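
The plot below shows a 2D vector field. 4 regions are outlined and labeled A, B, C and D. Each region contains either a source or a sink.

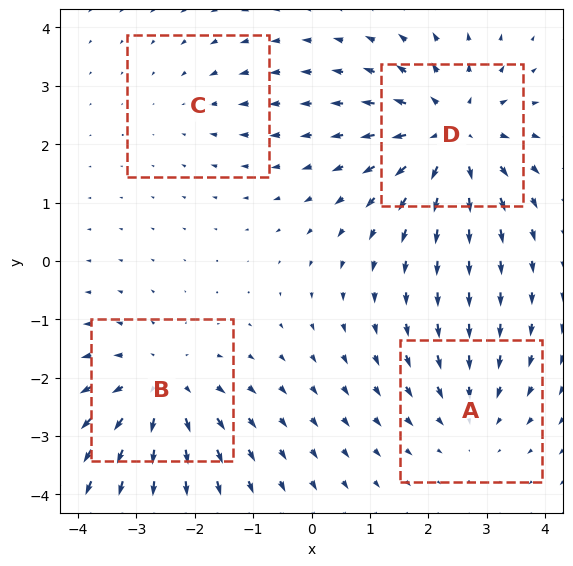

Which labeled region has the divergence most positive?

Divergence at each region's feature centre — A: about -3, B: about +5, C: about -2, D: about +6. Region D is most positive.

D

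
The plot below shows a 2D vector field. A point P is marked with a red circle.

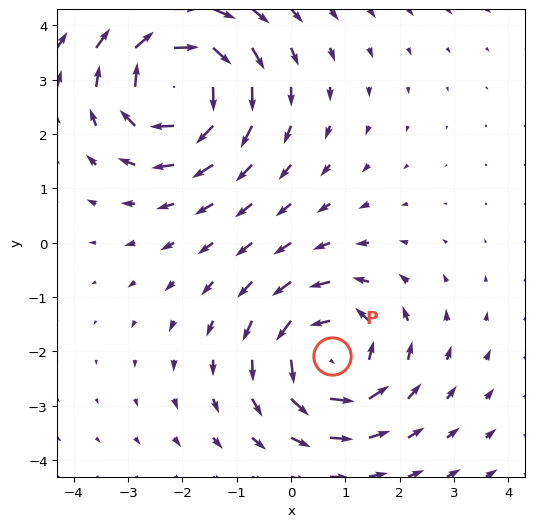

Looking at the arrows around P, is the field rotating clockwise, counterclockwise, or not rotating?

Near P at (0.8, -2.1) the arrows circulate counterclockwise. The curl (z-component) there is about +4; positive curl means counterclockwise rotation.

counterclockwise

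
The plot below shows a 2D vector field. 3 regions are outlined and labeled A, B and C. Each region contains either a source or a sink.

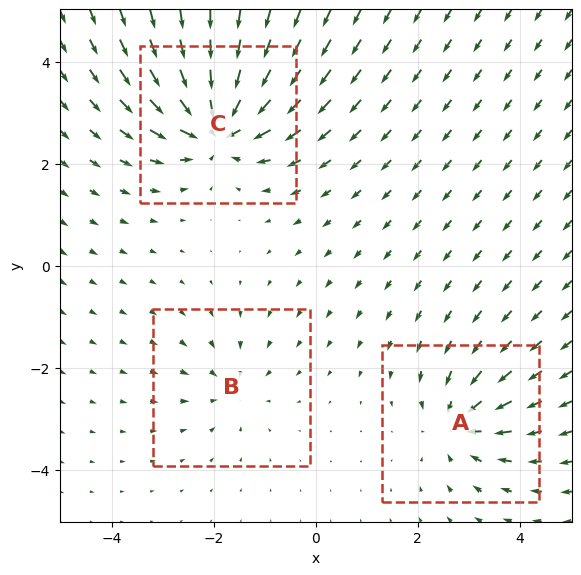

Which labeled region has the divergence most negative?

C

Divergence at each region's feature centre — A: about -4, B: about -3, C: about -6. Region C is most negative.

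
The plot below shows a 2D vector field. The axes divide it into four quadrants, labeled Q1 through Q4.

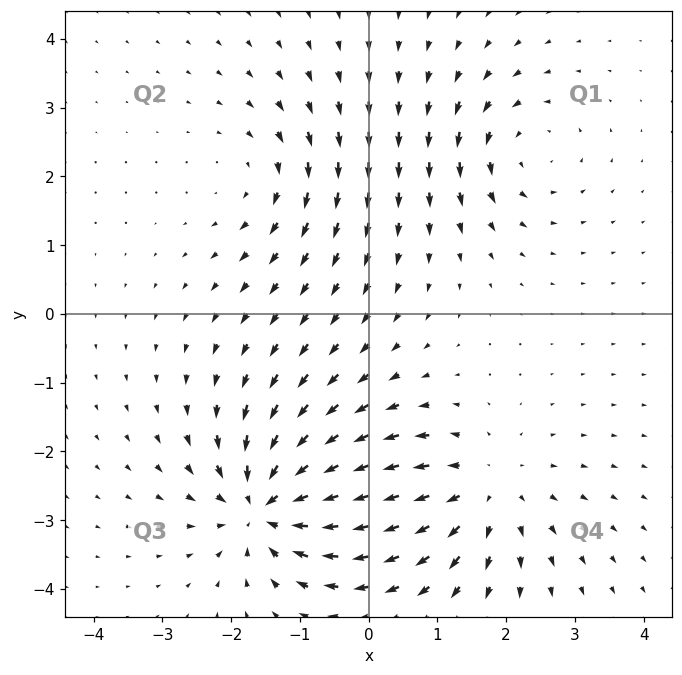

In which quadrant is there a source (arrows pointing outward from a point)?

The source sits at approximately (1.7, -2.6), which lies in quadrant Q4. The divergence there is about +4, positive as expected for a source.

Q4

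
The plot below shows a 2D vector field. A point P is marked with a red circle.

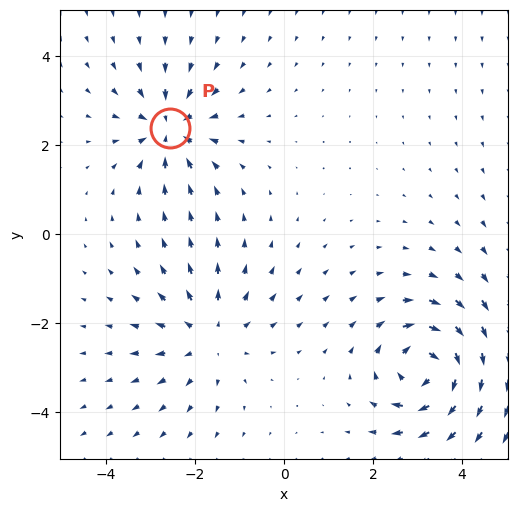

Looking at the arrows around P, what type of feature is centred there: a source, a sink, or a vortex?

sink

At P (-2.6, 2.4) the arrows converge inward. Divergence about -4, curl ≈0 — negative divergence with near-zero curl is a sink.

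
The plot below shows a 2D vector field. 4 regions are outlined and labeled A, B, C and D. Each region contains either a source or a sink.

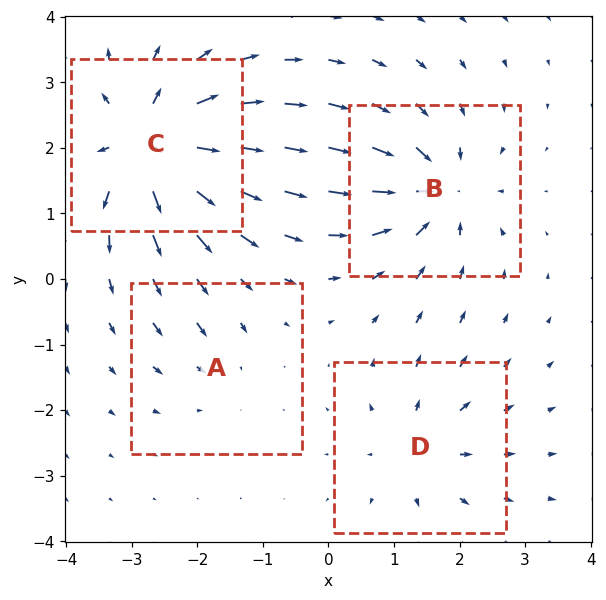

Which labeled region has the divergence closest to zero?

Divergence at each region's feature centre — A: about -3, B: about -6, C: about +8, D: about +4. Region A is closest to zero.

A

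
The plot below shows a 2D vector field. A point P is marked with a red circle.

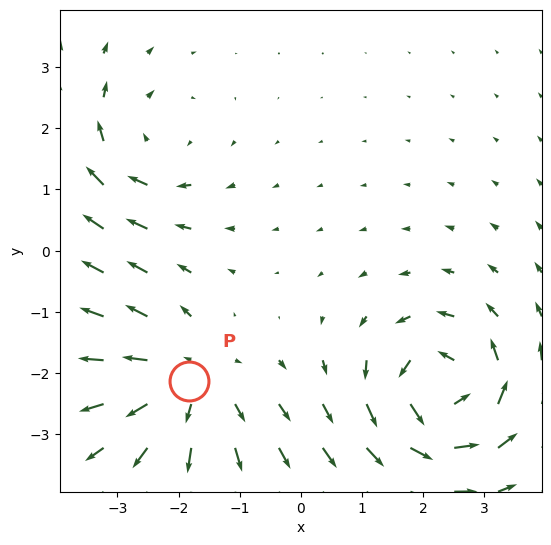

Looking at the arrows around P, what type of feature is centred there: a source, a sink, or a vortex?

source

At P (-1.8, -2.1) the arrows spread outward. Divergence about +4, curl ≈0 — positive divergence with near-zero curl is a source.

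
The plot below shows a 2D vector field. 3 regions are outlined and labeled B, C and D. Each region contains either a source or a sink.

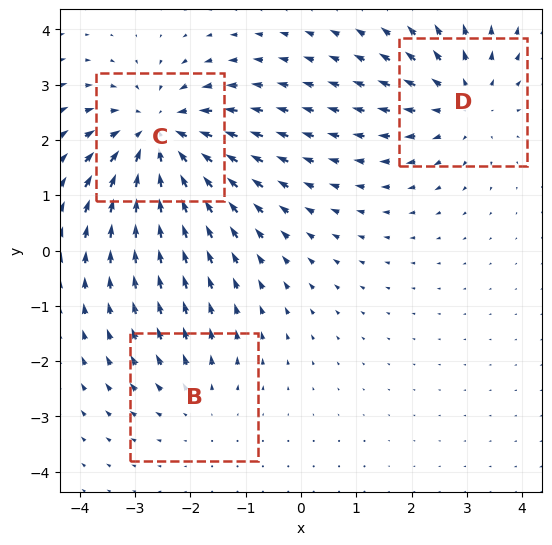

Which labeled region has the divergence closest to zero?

B

Divergence at each region's feature centre — B: about +2, C: about -4, D: about +3. Region B is closest to zero.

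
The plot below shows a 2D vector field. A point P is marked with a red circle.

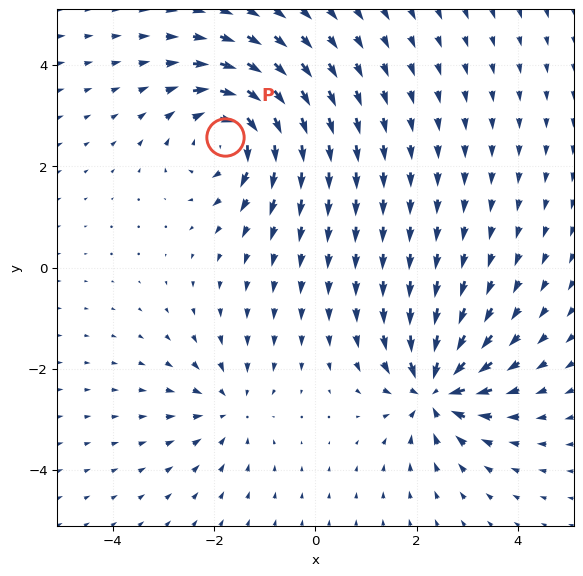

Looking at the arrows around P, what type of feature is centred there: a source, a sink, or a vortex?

At P (-1.8, 2.6) the arrows circulate clockwise. Divergence ≈0, curl about -5 — near-zero divergence with nonzero curl is a vortex.

vortex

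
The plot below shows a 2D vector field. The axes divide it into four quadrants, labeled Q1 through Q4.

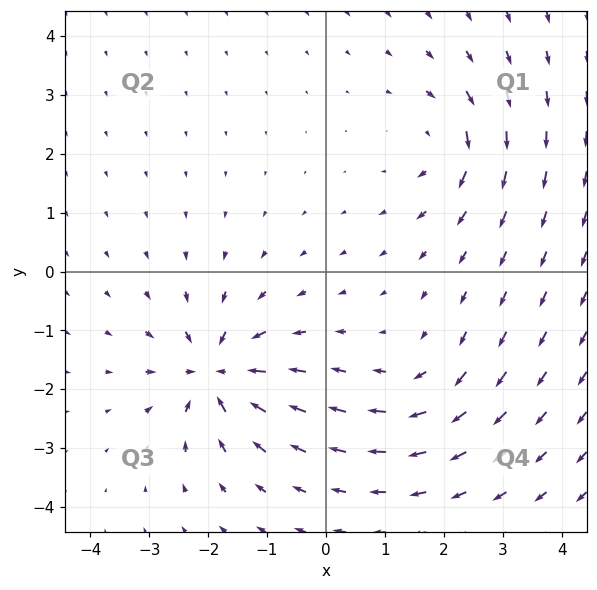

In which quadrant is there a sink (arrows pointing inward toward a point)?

Q3

The sink sits at approximately (-1.9, -1.7), which lies in quadrant Q3. The divergence there is about -7, negative as expected for a sink.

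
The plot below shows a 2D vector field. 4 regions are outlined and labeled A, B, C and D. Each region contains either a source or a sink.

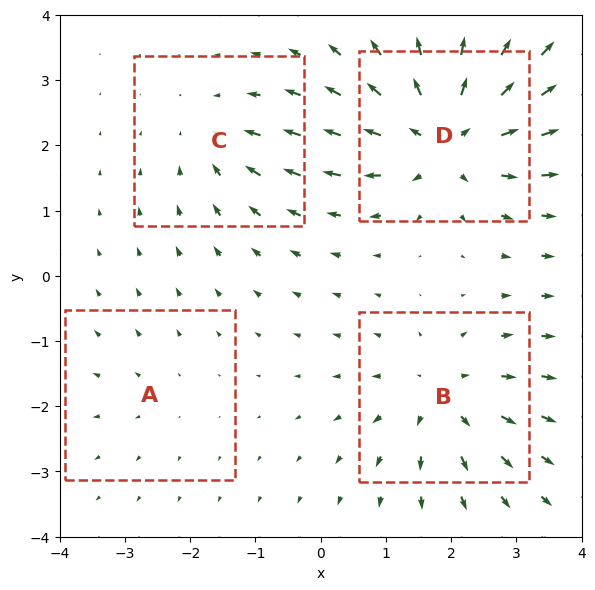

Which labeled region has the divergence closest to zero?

Divergence at each region's feature centre — A: about +2, B: about +5, C: about -4, D: about +7. Region A is closest to zero.

A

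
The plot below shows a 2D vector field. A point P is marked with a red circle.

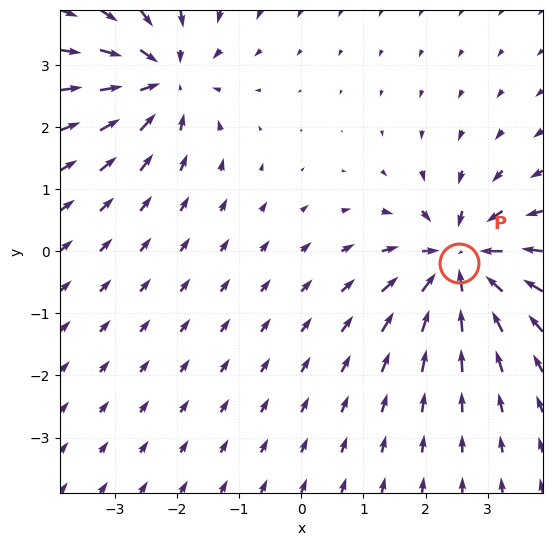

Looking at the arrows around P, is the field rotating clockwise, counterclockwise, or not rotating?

not rotating

Near P at (2.5, -0.2) the arrows show no circulation. The curl there is ≈0.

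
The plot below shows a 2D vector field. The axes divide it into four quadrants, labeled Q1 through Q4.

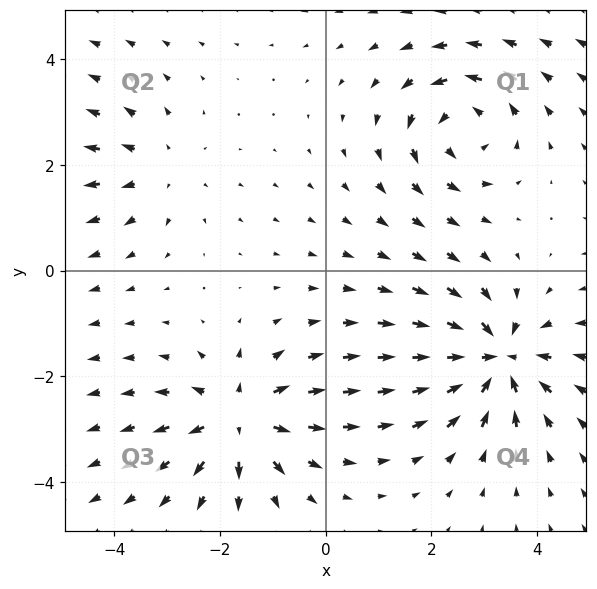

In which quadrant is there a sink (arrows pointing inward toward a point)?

The sink sits at approximately (3.2, -1.7), which lies in quadrant Q4. The divergence there is about -6, negative as expected for a sink.

Q4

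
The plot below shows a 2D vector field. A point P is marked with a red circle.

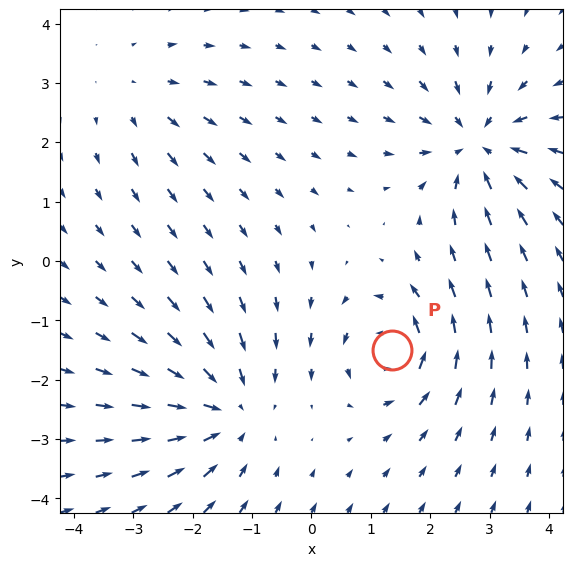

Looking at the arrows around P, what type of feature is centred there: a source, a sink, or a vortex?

At P (1.4, -1.5) the arrows circulate counterclockwise. Divergence ≈0, curl about +6 — near-zero divergence with nonzero curl is a vortex.

vortex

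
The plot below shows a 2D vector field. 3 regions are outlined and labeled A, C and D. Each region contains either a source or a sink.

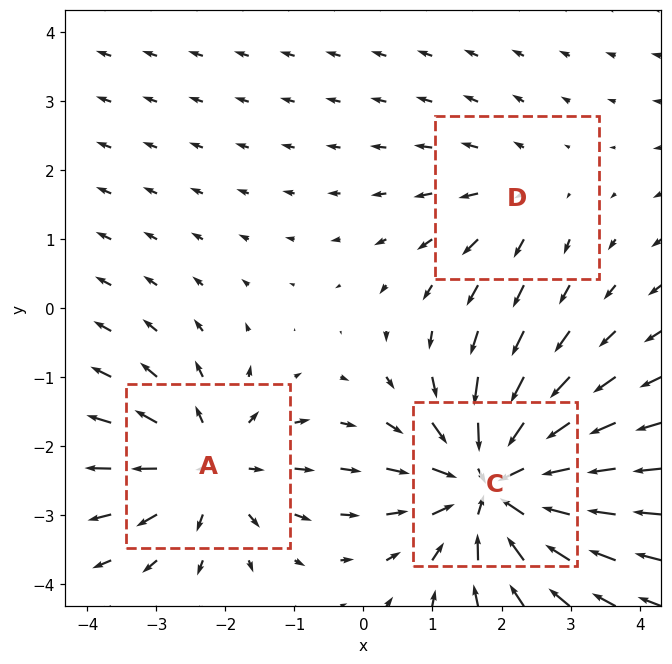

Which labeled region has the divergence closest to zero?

D

Divergence at each region's feature centre — A: about +3, C: about -5, D: about +2. Region D is closest to zero.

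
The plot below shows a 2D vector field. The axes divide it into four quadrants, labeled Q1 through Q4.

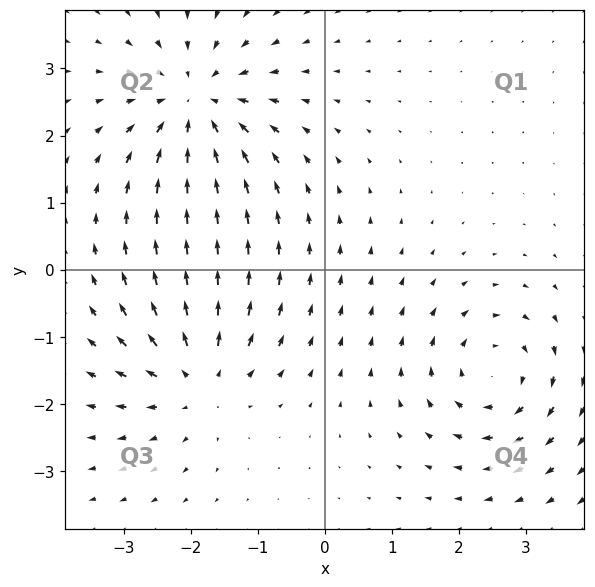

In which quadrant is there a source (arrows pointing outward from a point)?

The source sits at approximately (-1.9, -1.6), which lies in quadrant Q3. The divergence there is about +3, positive as expected for a source.

Q3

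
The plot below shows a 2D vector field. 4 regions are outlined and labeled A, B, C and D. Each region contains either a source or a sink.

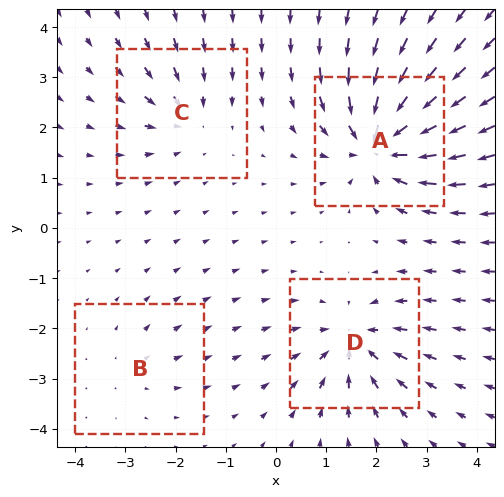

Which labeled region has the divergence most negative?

Divergence at each region's feature centre — A: about -9, B: about +3, C: about -4, D: about -7. Region A is most negative.

A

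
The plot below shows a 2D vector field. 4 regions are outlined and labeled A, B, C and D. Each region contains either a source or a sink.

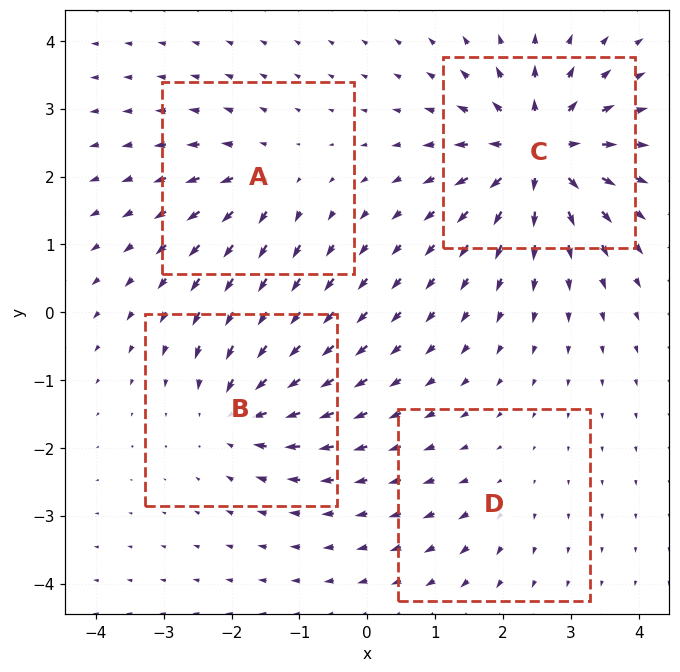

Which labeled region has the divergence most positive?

Divergence at each region's feature centre — A: about +4, B: about -6, C: about +9, D: about +2. Region C is most positive.

C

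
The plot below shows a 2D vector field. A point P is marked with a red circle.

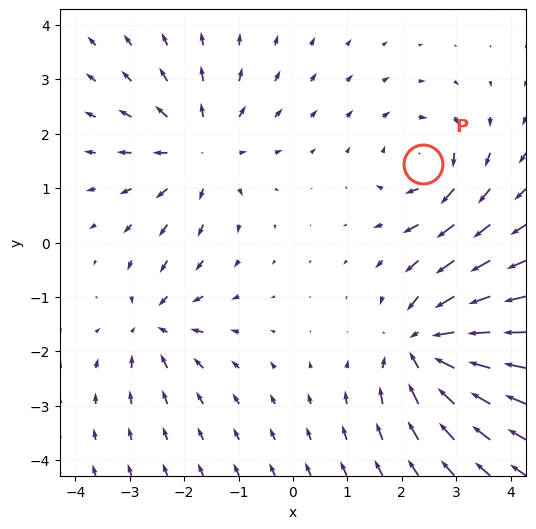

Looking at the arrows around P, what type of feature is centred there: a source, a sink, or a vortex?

At P (2.4, 1.4) the arrows circulate clockwise. Divergence ≈0, curl about -4 — near-zero divergence with nonzero curl is a vortex.

vortex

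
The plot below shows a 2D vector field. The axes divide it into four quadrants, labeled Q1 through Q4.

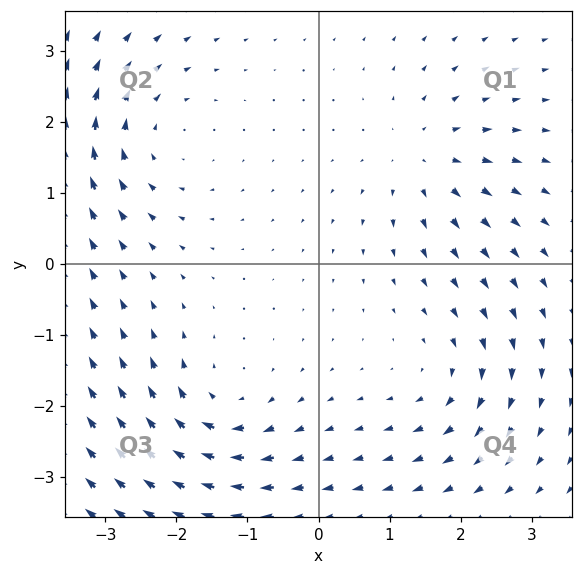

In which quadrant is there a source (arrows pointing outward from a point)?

The source sits at approximately (1.5, 1.5), which lies in quadrant Q1. The divergence there is about +4, positive as expected for a source.

Q1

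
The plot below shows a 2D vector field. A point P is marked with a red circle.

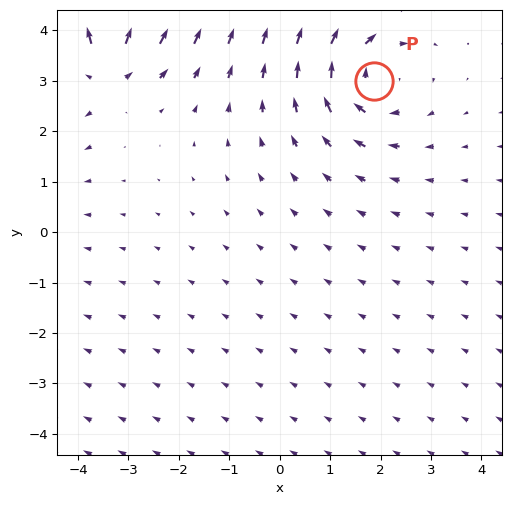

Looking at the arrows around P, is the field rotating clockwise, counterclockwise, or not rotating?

Near P at (1.9, 3.0) the arrows circulate clockwise. The curl (z-component) there is about -4; negative curl means clockwise rotation.

clockwise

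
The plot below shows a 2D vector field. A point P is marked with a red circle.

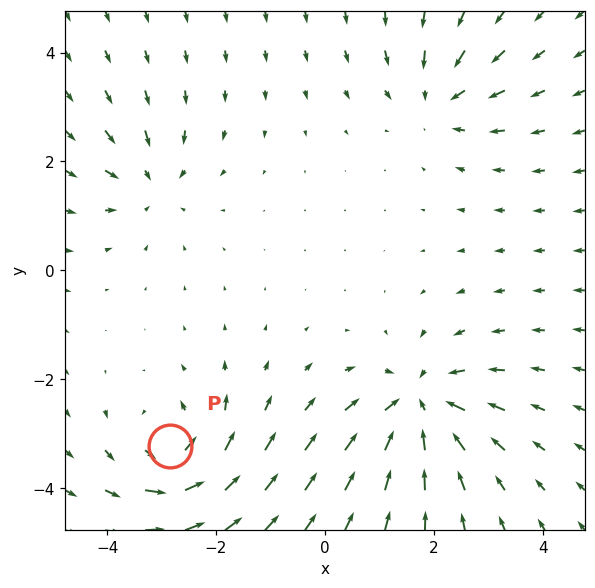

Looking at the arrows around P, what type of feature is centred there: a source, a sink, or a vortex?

At P (-2.8, -3.2) the arrows circulate counterclockwise. Divergence ≈0, curl about +5 — near-zero divergence with nonzero curl is a vortex.

vortex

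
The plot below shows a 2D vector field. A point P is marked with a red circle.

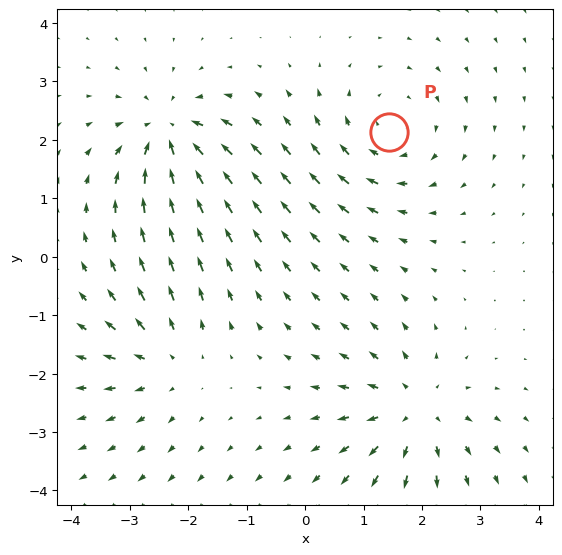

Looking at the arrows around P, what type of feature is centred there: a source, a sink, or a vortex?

At P (1.4, 2.1) the arrows circulate clockwise. Divergence ≈0, curl about -4 — near-zero divergence with nonzero curl is a vortex.

vortex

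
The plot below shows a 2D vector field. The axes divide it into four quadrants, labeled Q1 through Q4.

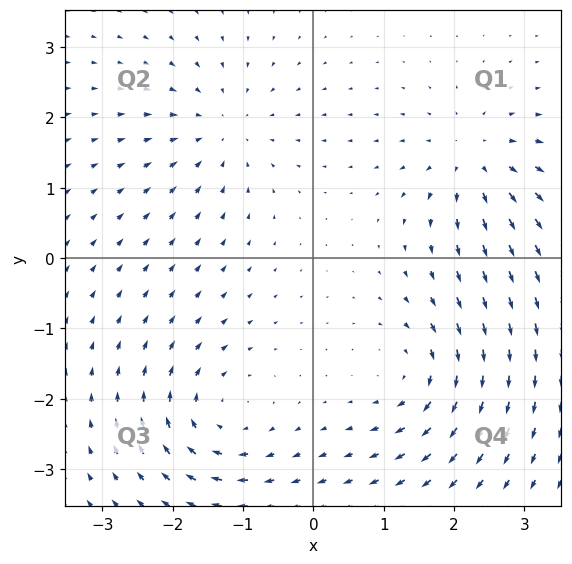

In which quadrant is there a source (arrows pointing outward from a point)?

The source sits at approximately (2.3, 1.4), which lies in quadrant Q1. The divergence there is about +6, positive as expected for a source.

Q1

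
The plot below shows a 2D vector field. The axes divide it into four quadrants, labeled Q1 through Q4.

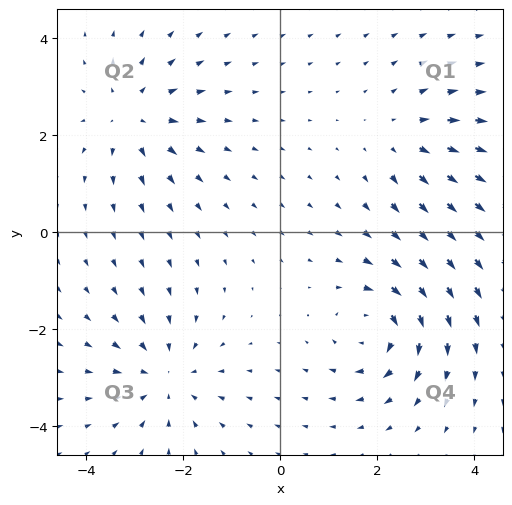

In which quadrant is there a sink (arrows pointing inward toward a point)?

The sink sits at approximately (-2.4, -3.0), which lies in quadrant Q3. The divergence there is about -3, negative as expected for a sink.

Q3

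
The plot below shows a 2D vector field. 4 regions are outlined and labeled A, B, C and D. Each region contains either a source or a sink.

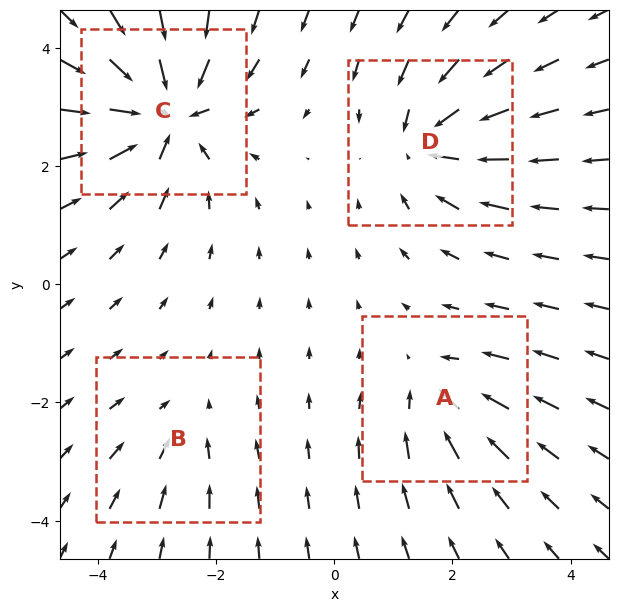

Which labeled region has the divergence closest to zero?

B

Divergence at each region's feature centre — A: about -4, B: about -2, C: about -7, D: about -5. Region B is closest to zero.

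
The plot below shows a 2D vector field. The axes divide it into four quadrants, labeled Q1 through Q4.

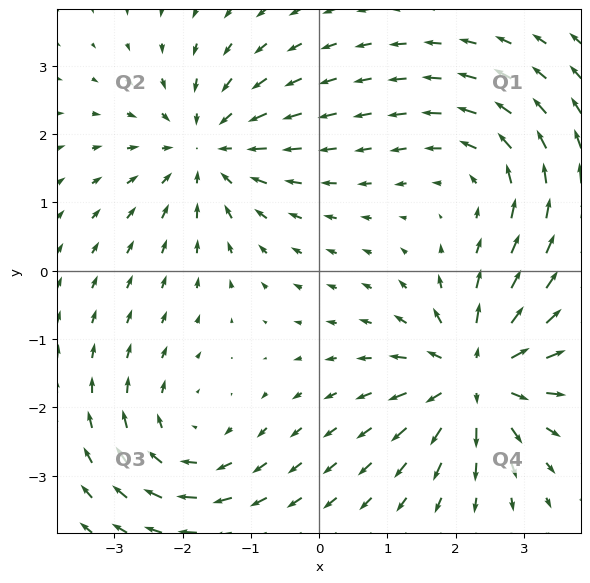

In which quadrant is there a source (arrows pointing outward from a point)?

The source sits at approximately (2.3, -1.5), which lies in quadrant Q4. The divergence there is about +6, positive as expected for a source.

Q4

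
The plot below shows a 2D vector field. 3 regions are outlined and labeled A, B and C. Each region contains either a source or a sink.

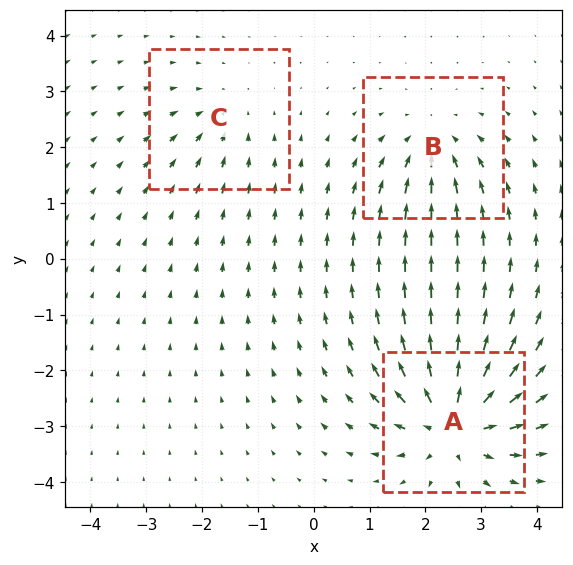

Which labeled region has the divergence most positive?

Divergence at each region's feature centre — A: about +6, B: about -4, C: about -3. Region A is most positive.

A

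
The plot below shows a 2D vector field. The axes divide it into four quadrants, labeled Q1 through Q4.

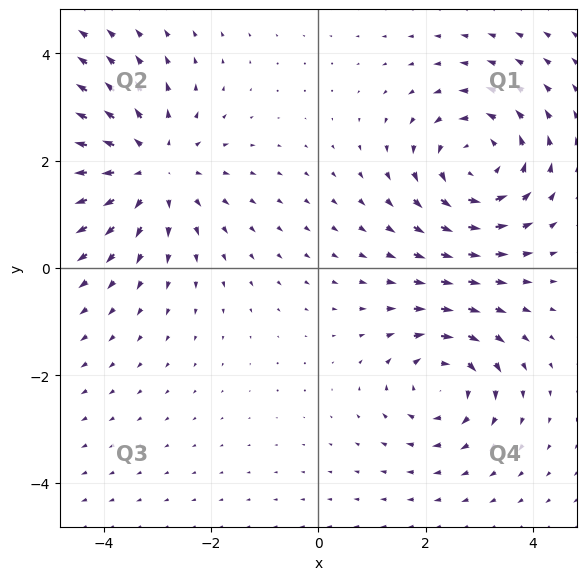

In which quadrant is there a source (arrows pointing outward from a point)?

The source sits at approximately (-3.1, 1.9), which lies in quadrant Q2. The divergence there is about +3, positive as expected for a source.

Q2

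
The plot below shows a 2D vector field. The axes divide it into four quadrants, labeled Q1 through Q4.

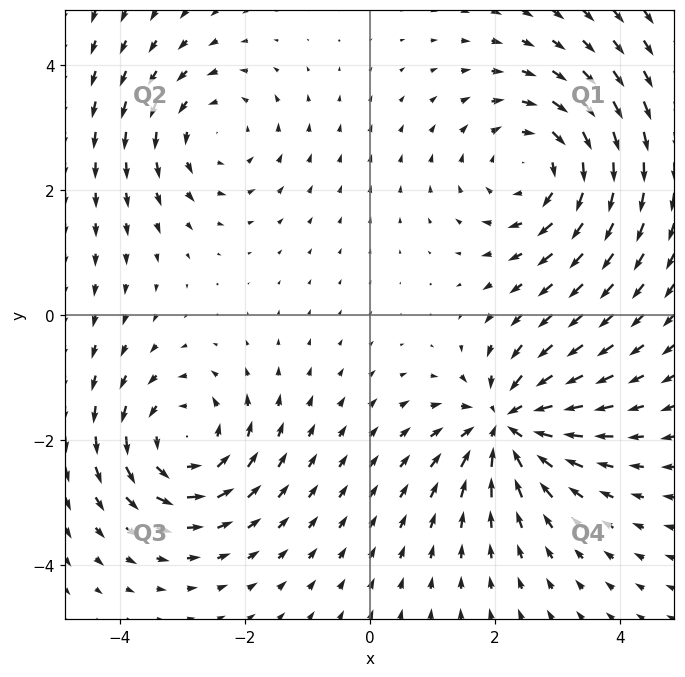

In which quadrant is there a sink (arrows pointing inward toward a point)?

The sink sits at approximately (2.2, -1.7), which lies in quadrant Q4. The divergence there is about -5, negative as expected for a sink.

Q4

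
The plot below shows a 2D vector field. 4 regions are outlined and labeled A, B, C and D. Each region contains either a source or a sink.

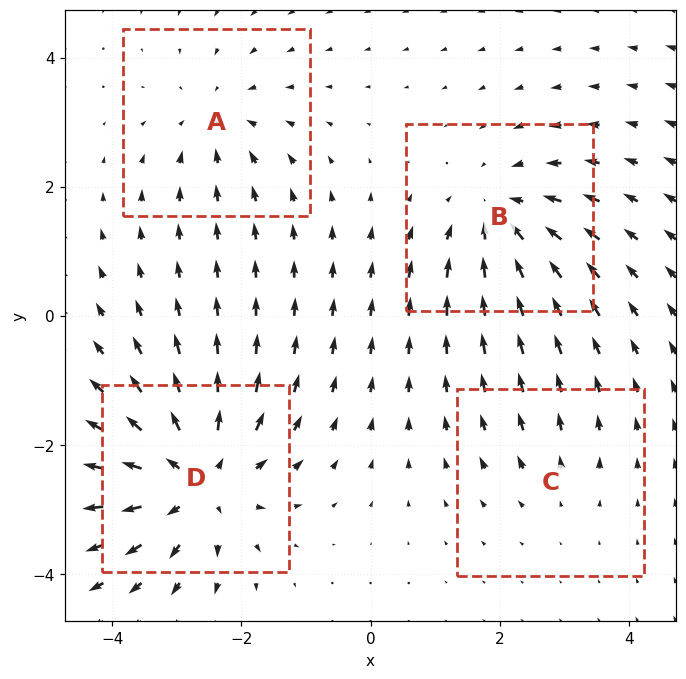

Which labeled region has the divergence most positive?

Divergence at each region's feature centre — A: about -3, B: about -5, C: about +2, D: about +7. Region D is most positive.

D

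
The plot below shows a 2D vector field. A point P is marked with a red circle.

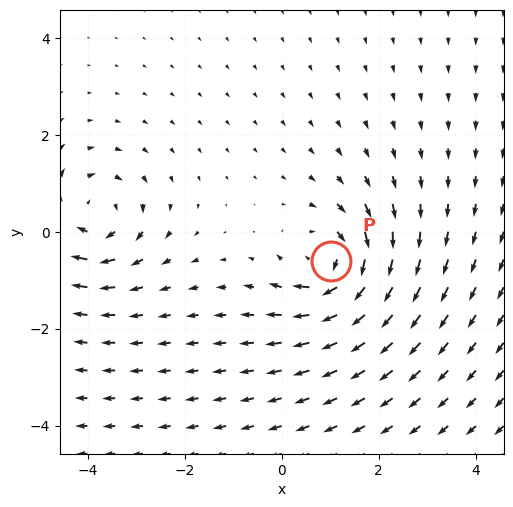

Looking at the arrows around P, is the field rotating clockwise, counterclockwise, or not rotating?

clockwise

Near P at (1.0, -0.6) the arrows circulate clockwise. The curl (z-component) there is about -4; negative curl means clockwise rotation.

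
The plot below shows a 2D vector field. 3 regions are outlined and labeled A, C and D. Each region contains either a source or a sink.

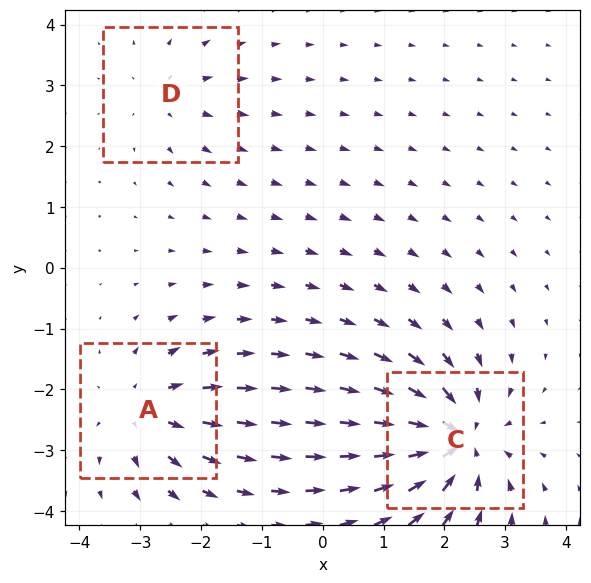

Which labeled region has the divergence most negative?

C

Divergence at each region's feature centre — A: about +4, C: about -6, D: about +2. Region C is most negative.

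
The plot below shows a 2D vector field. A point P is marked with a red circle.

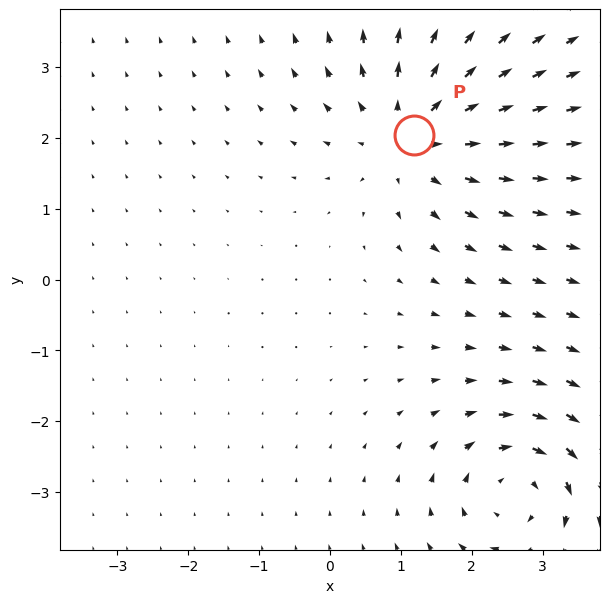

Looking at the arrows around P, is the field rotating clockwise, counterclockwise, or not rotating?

not rotating

Near P at (1.2, 2.0) the arrows show no circulation. The curl there is ≈0.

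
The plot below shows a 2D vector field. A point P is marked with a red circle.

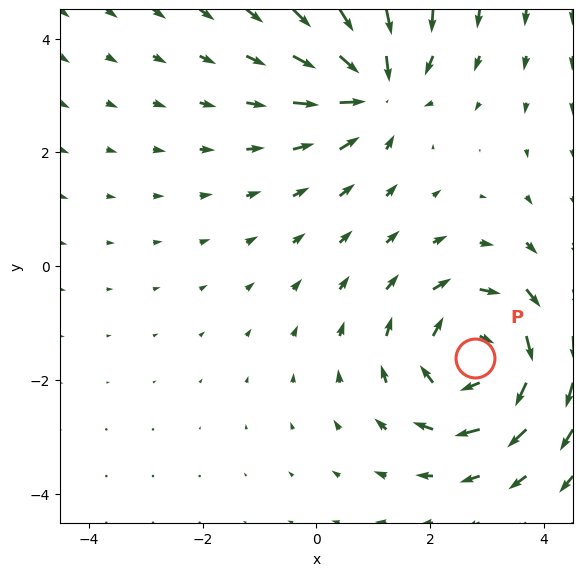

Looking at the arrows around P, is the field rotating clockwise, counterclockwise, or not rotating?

Near P at (2.8, -1.6) the arrows circulate clockwise. The curl (z-component) there is about -5; negative curl means clockwise rotation.

clockwise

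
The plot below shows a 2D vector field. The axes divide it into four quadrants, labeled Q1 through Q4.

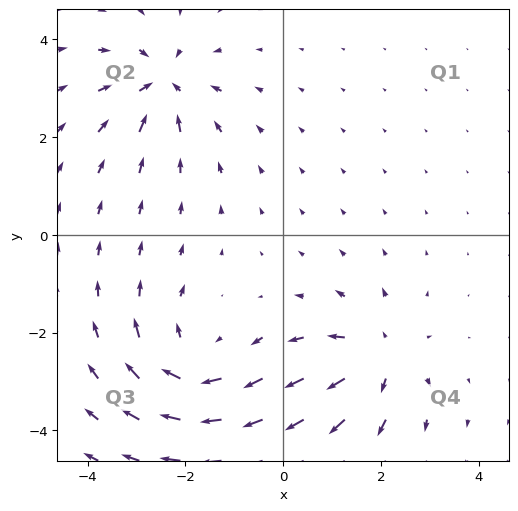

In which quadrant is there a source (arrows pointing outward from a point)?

Q4

The source sits at approximately (2.0, -2.5), which lies in quadrant Q4. The divergence there is about +4, positive as expected for a source.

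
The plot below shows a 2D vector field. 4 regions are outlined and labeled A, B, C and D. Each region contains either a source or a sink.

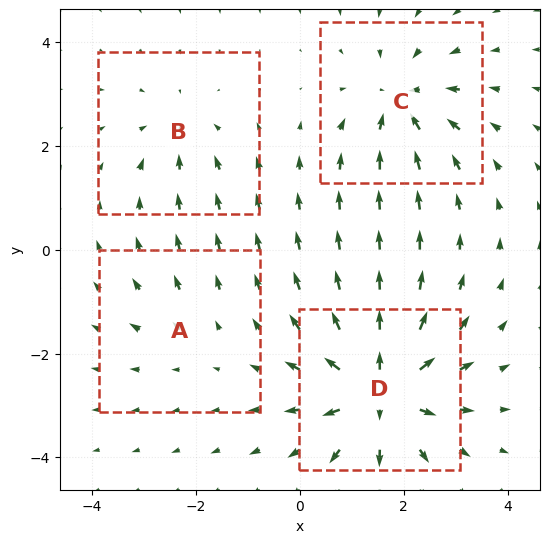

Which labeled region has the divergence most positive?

Divergence at each region's feature centre — A: about +2, B: about -3, C: about -5, D: about +7. Region D is most positive.

D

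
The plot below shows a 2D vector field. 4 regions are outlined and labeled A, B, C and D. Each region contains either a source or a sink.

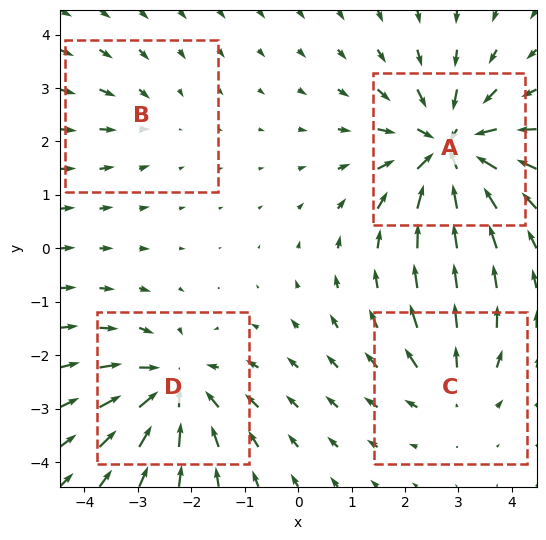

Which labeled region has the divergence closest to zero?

B

Divergence at each region's feature centre — A: about -7, B: about -2, C: about +3, D: about -5. Region B is closest to zero.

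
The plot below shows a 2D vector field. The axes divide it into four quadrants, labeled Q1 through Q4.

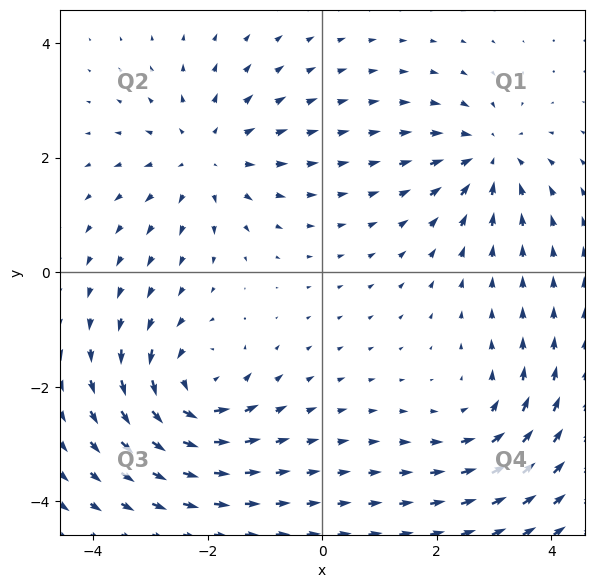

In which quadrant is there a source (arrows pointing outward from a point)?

Q2

The source sits at approximately (-2.0, 2.0), which lies in quadrant Q2. The divergence there is about +4, positive as expected for a source.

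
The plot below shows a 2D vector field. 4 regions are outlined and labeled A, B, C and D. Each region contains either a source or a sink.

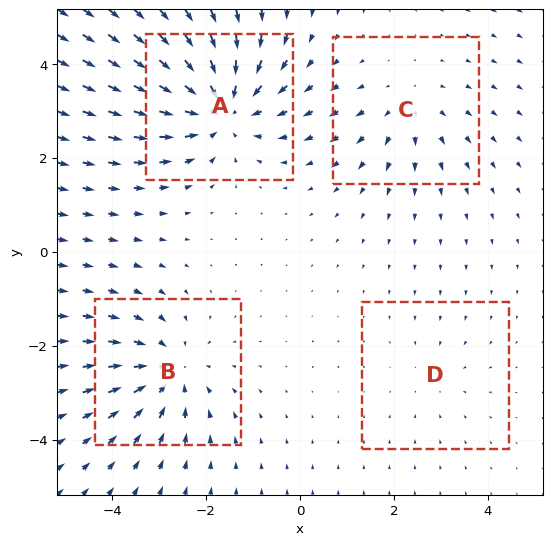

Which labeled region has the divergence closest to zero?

D

Divergence at each region's feature centre — A: about -6, B: about -4, C: about +3, D: about -2. Region D is closest to zero.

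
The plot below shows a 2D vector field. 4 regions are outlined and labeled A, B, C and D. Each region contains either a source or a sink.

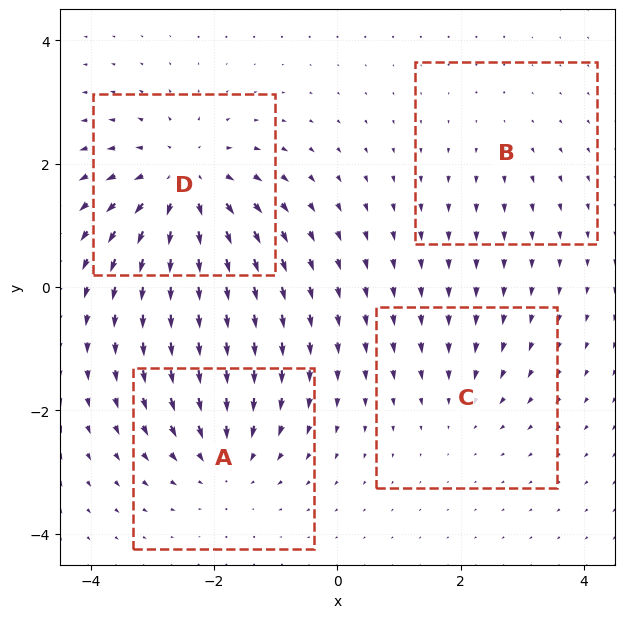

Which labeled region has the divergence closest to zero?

Divergence at each region's feature centre — A: about -5, B: about +2, C: about -3, D: about +7. Region B is closest to zero.

B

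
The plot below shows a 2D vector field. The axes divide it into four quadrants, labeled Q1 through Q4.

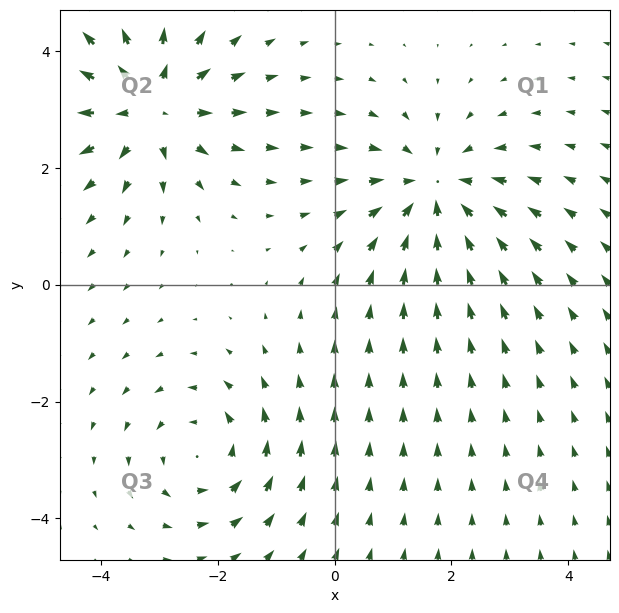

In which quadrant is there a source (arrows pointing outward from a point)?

The source sits at approximately (-3.2, 3.1), which lies in quadrant Q2. The divergence there is about +5, positive as expected for a source.

Q2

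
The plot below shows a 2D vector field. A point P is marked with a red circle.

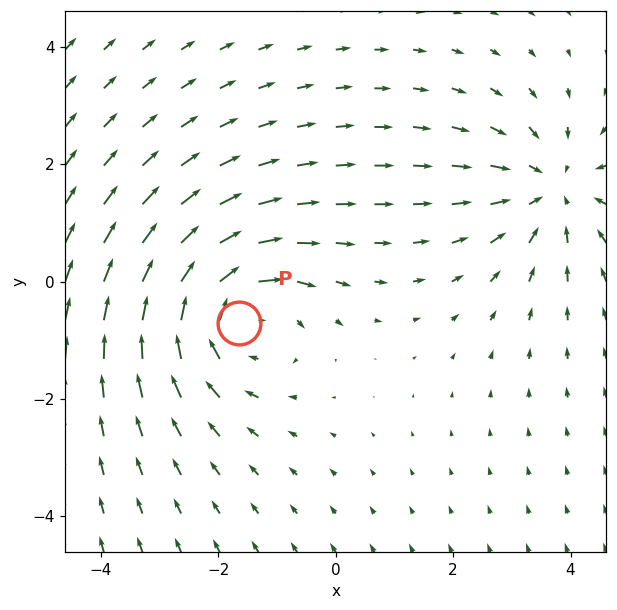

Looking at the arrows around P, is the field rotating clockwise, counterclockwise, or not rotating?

clockwise

Near P at (-1.6, -0.7) the arrows circulate clockwise. The curl (z-component) there is about -4; negative curl means clockwise rotation.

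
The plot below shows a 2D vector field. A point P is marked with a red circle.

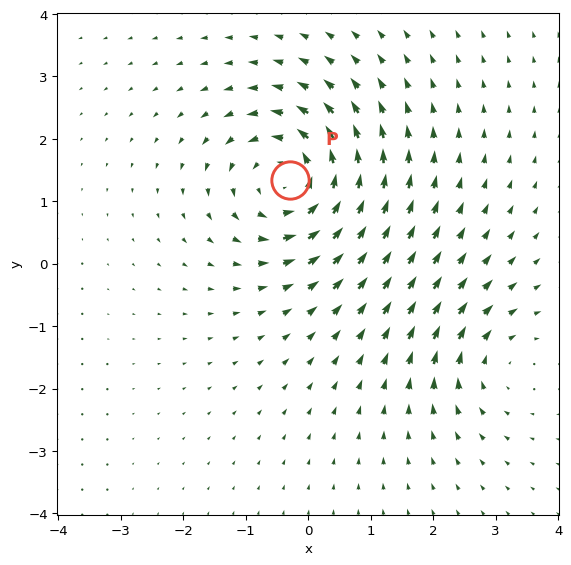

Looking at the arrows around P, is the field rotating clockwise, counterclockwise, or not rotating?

Near P at (-0.3, 1.3) the arrows circulate counterclockwise. The curl (z-component) there is about +5; positive curl means counterclockwise rotation.

counterclockwise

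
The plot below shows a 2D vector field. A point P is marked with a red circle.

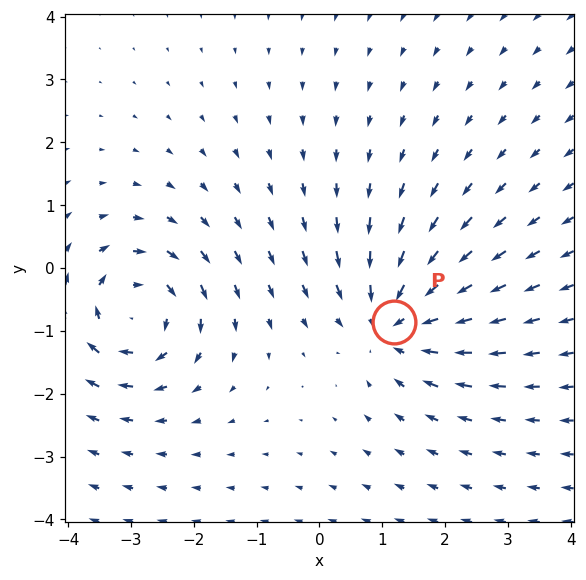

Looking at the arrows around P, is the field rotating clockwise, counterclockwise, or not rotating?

Near P at (1.2, -0.9) the arrows show no circulation. The curl there is ≈0.

not rotating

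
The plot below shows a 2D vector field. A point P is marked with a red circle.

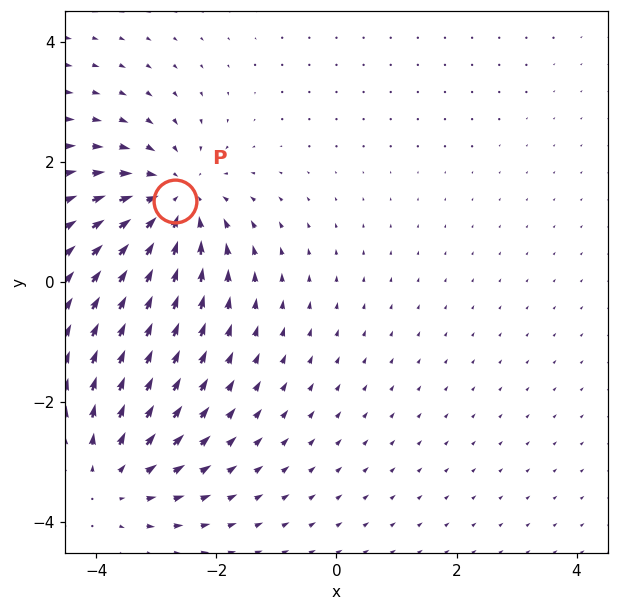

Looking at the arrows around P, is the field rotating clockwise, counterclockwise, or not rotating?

not rotating

Near P at (-2.7, 1.3) the arrows show no circulation. The curl there is ≈0.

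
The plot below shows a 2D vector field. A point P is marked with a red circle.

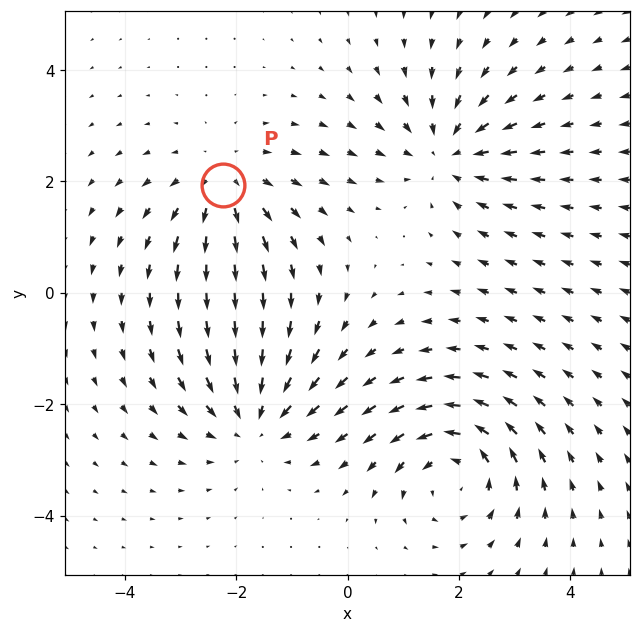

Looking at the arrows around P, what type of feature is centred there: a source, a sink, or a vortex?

source

At P (-2.2, 1.9) the arrows spread outward. Divergence about +4, curl ≈0 — positive divergence with near-zero curl is a source.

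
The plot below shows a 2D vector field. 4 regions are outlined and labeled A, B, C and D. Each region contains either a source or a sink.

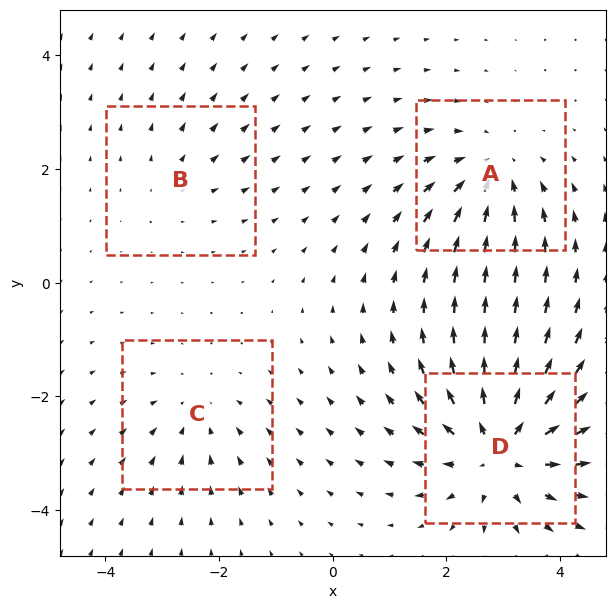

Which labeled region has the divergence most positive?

D

Divergence at each region's feature centre — A: about -4, B: about +2, C: about -3, D: about +7. Region D is most positive.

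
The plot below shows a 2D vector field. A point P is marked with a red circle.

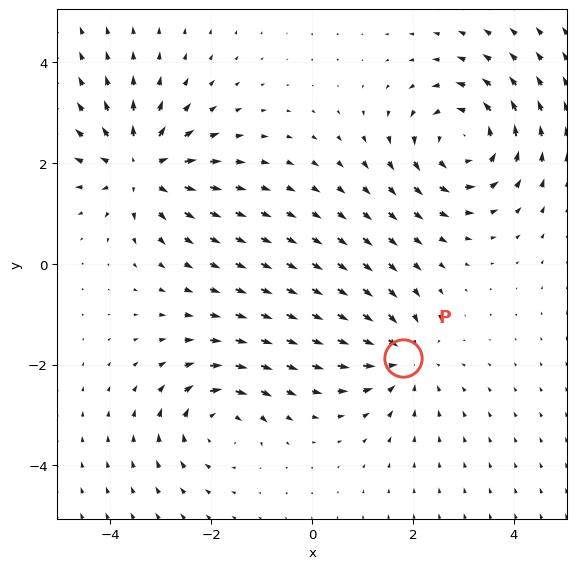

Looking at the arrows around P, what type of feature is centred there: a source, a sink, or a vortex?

sink

At P (1.8, -1.9) the arrows converge inward. Divergence about -3, curl ≈0 — negative divergence with near-zero curl is a sink.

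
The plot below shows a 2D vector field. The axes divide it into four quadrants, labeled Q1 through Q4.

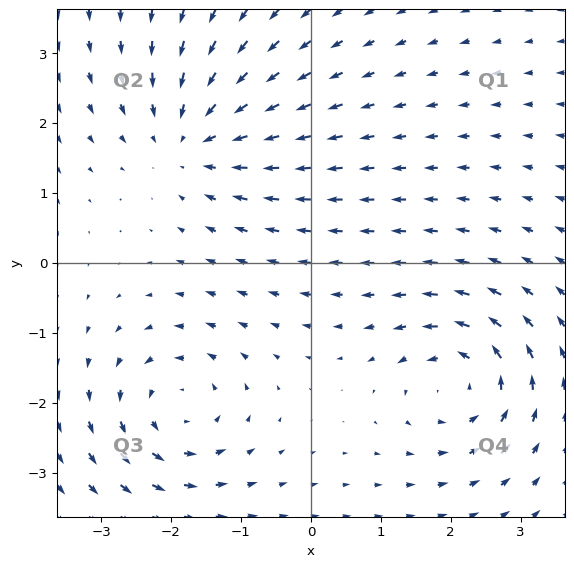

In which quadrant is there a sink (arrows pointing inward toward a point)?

Q2

The sink sits at approximately (-1.7, 1.8), which lies in quadrant Q2. The divergence there is about -4, negative as expected for a sink.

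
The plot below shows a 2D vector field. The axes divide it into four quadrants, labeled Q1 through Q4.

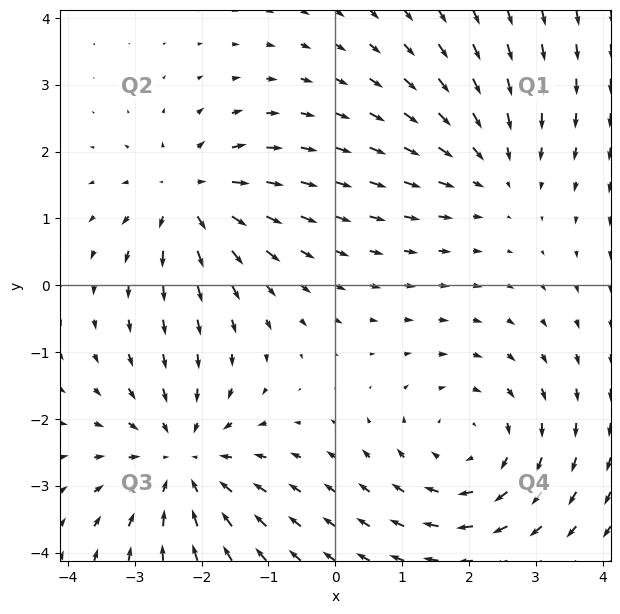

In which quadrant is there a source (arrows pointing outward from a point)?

Q2

The source sits at approximately (-2.2, 1.3), which lies in quadrant Q2. The divergence there is about +4, positive as expected for a source.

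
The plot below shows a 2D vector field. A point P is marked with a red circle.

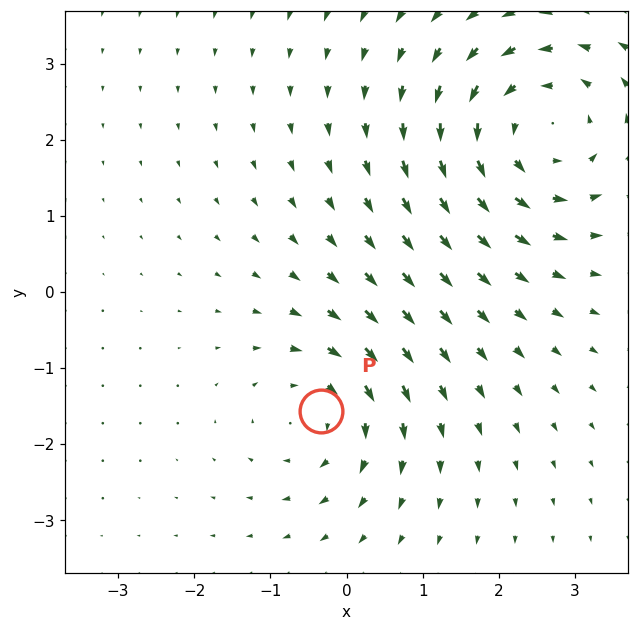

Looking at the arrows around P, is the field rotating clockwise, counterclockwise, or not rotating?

Near P at (-0.3, -1.6) the arrows circulate clockwise. The curl (z-component) there is about -3; negative curl means clockwise rotation.

clockwise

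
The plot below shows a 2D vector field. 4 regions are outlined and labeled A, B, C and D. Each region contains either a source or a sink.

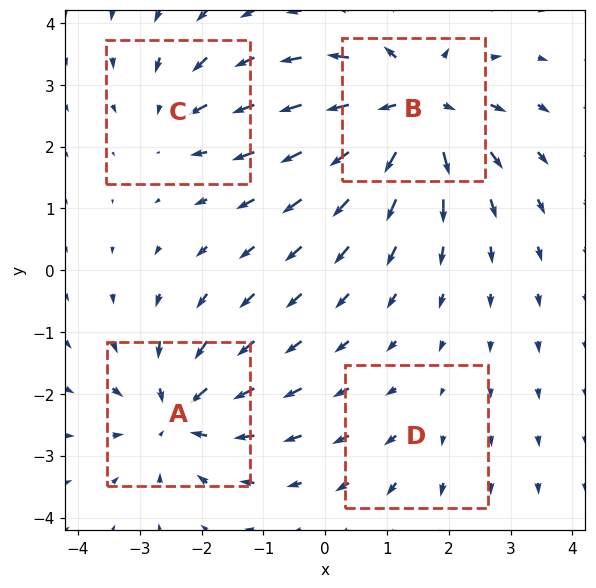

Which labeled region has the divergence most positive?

Divergence at each region's feature centre — A: about -6, B: about +8, C: about -4, D: about +2. Region B is most positive.

B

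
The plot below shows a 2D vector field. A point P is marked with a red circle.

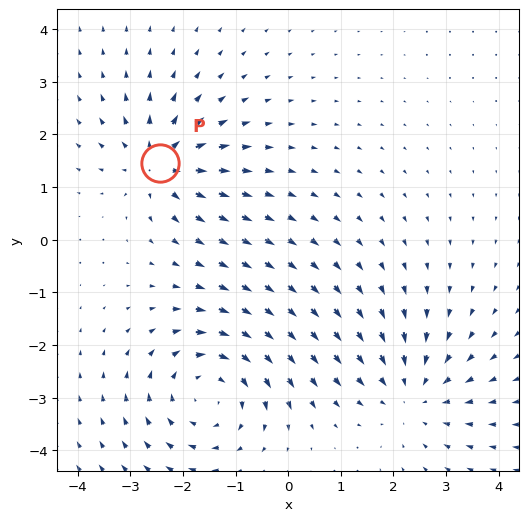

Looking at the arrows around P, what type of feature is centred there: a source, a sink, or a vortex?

At P (-2.4, 1.5) the arrows spread outward. Divergence about +4, curl ≈0 — positive divergence with near-zero curl is a source.

source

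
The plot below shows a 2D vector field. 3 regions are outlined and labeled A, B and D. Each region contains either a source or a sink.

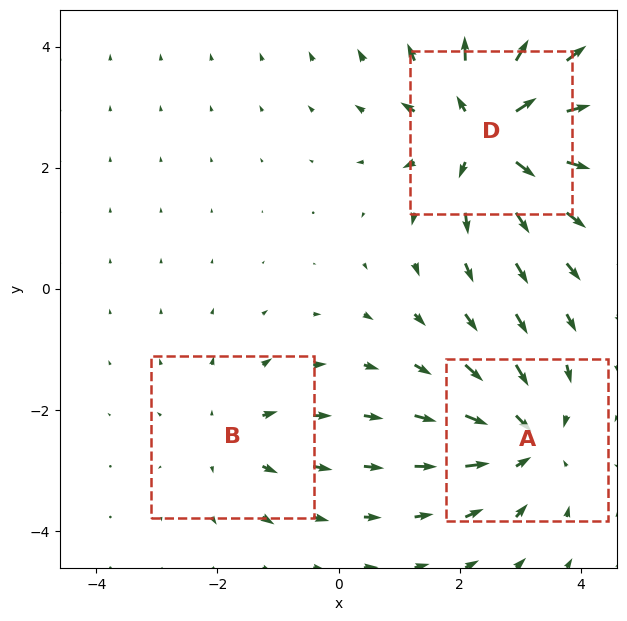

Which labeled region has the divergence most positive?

Divergence at each region's feature centre — A: about -3, B: about +2, D: about +5. Region D is most positive.

D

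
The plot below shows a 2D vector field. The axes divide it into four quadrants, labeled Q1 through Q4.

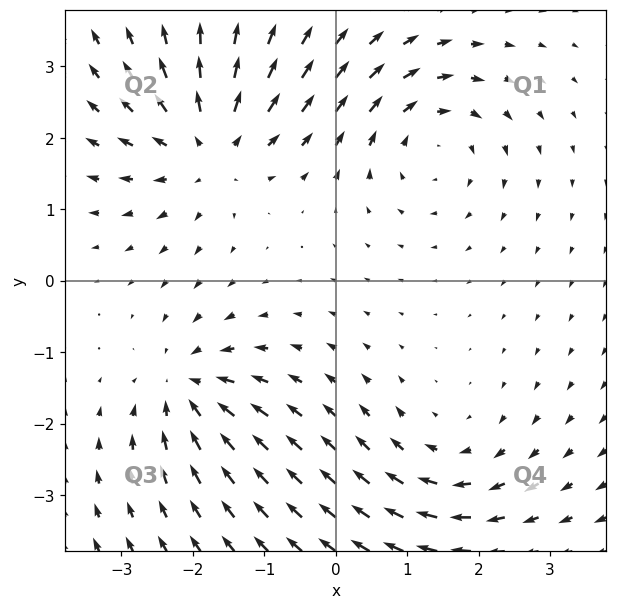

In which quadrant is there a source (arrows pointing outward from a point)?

The source sits at approximately (-1.8, 1.9), which lies in quadrant Q2. The divergence there is about +4, positive as expected for a source.

Q2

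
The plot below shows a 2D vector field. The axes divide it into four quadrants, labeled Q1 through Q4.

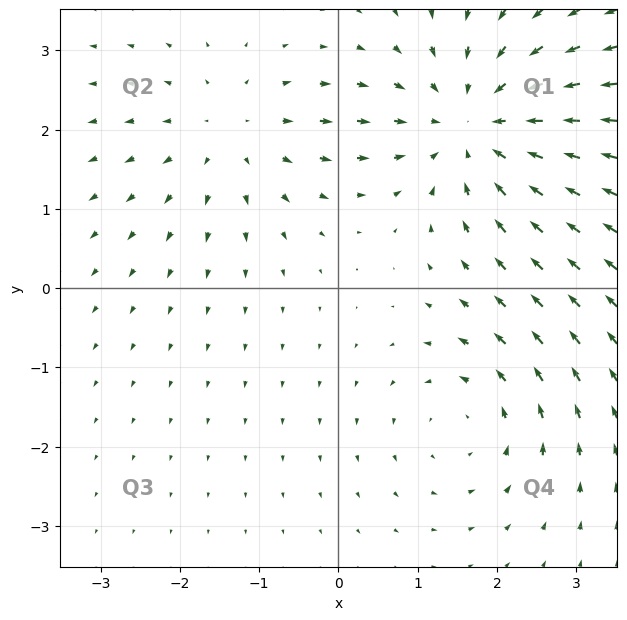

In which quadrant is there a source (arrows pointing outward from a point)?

The source sits at approximately (-1.3, 1.9), which lies in quadrant Q2. The divergence there is about +2, positive as expected for a source.

Q2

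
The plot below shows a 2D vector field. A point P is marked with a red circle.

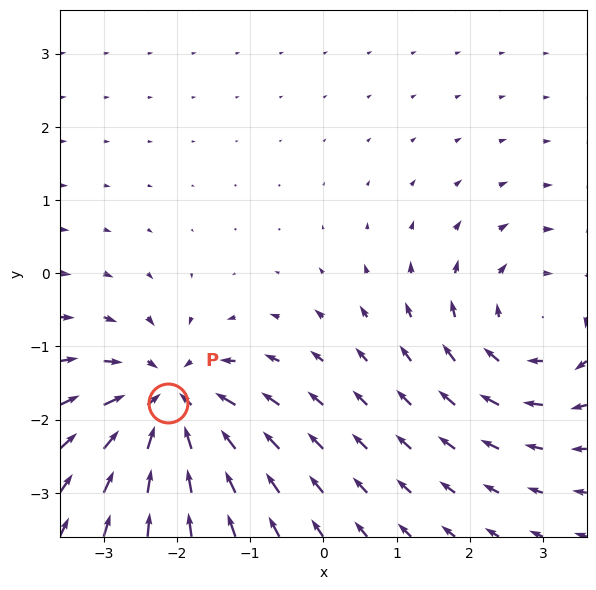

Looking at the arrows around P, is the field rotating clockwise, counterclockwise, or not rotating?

Near P at (-2.1, -1.8) the arrows show no circulation. The curl there is ≈0.

not rotating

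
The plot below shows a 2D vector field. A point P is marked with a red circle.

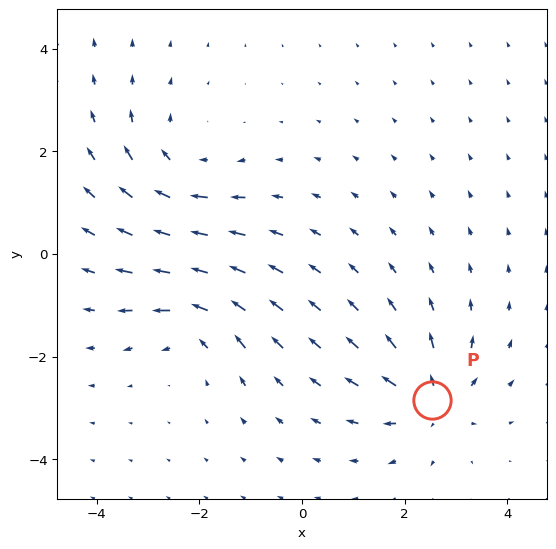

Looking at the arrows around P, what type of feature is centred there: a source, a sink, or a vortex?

source

At P (2.5, -2.8) the arrows spread outward. Divergence about +5, curl ≈0 — positive divergence with near-zero curl is a source.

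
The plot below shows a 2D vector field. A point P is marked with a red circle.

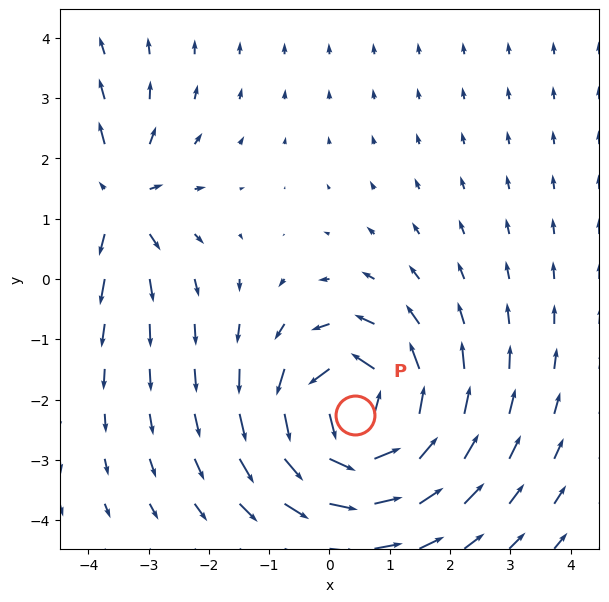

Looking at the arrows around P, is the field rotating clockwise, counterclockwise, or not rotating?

Near P at (0.4, -2.2) the arrows circulate counterclockwise. The curl (z-component) there is about +6; positive curl means counterclockwise rotation.

counterclockwise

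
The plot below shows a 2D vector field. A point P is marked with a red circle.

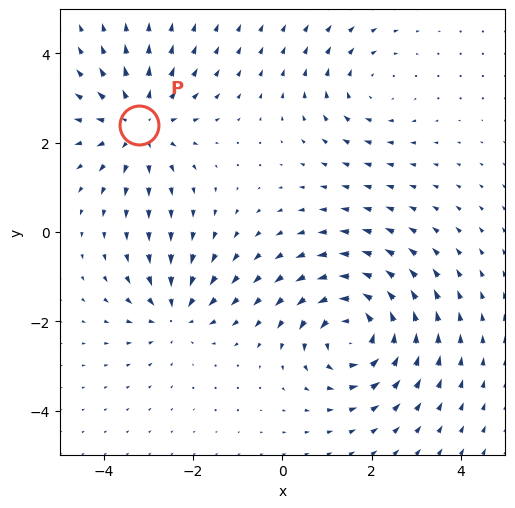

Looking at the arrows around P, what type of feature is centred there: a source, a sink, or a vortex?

source

At P (-3.2, 2.4) the arrows spread outward. Divergence about +4, curl ≈0 — positive divergence with near-zero curl is a source.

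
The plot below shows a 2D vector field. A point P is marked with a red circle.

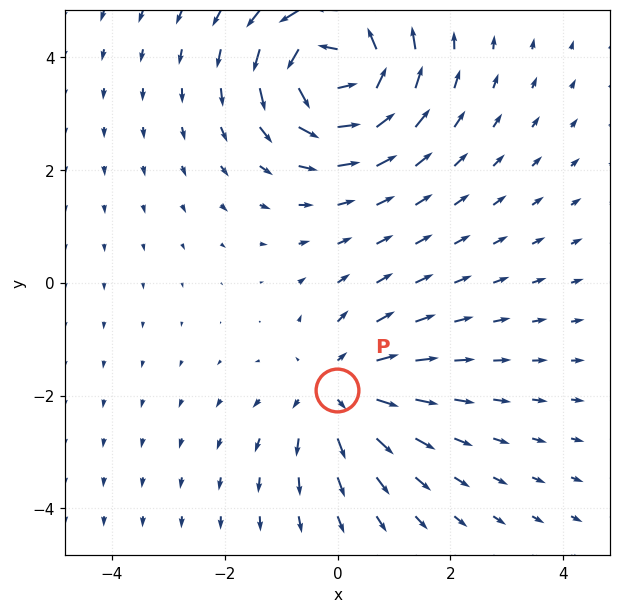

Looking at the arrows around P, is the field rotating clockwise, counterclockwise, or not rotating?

Near P at (-0.0, -1.9) the arrows show no circulation. The curl there is ≈0.

not rotating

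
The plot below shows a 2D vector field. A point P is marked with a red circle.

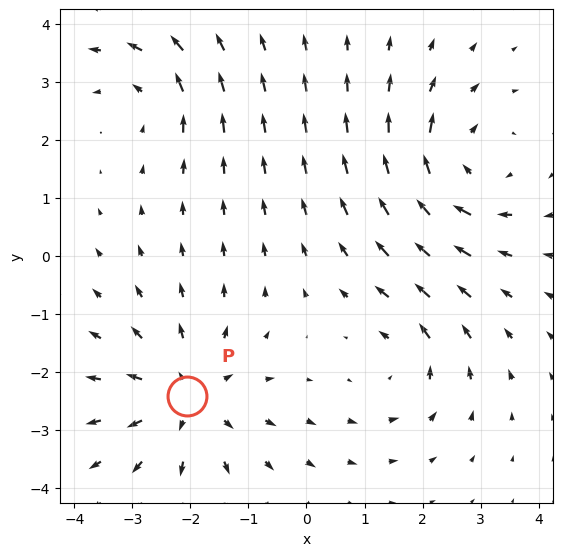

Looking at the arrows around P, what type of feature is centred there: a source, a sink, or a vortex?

source

At P (-2.1, -2.4) the arrows spread outward. Divergence about +5, curl ≈0 — positive divergence with near-zero curl is a source.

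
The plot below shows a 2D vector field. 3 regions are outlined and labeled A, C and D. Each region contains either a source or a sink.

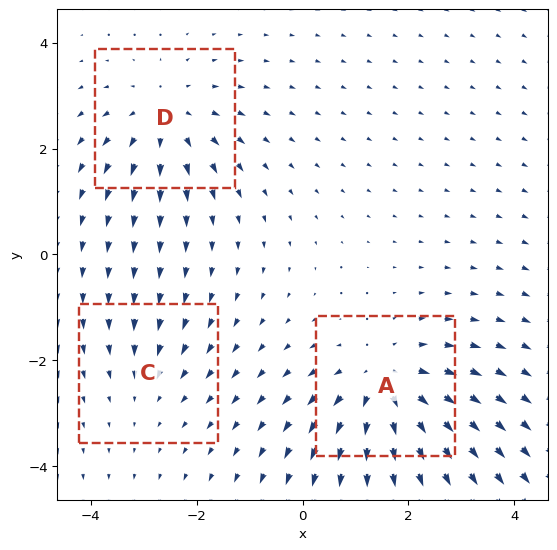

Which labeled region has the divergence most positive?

A

Divergence at each region's feature centre — A: about +4, C: about -2, D: about +3. Region A is most positive.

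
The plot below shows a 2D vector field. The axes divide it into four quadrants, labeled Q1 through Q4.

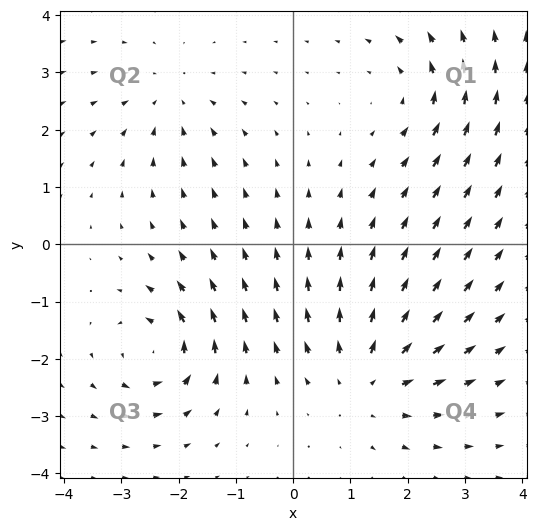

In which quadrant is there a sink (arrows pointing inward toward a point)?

Q2

The sink sits at approximately (-2.2, 2.5), which lies in quadrant Q2. The divergence there is about -2, negative as expected for a sink.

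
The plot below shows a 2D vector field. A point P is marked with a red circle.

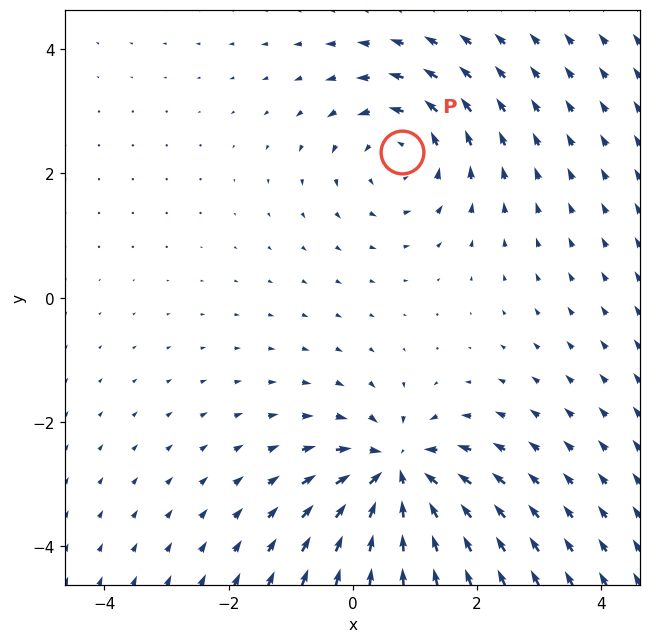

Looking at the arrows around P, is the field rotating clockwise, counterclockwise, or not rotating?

counterclockwise

Near P at (0.8, 2.3) the arrows circulate counterclockwise. The curl (z-component) there is about +3; positive curl means counterclockwise rotation.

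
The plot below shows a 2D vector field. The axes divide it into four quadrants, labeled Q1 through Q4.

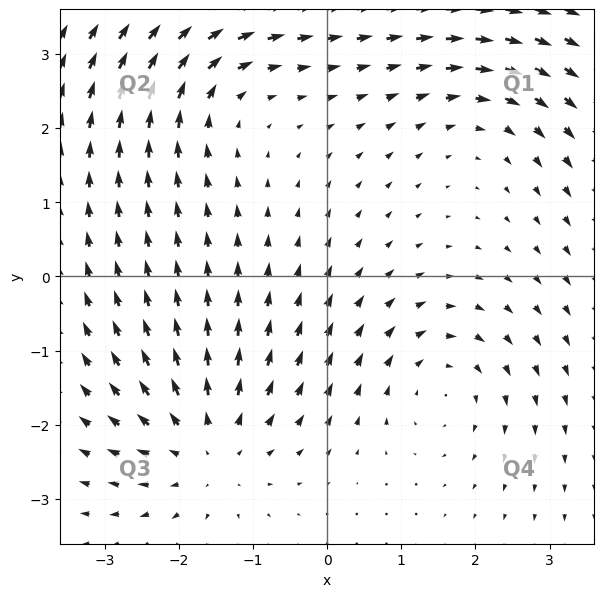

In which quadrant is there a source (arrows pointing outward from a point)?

Q3

The source sits at approximately (-1.6, -2.3), which lies in quadrant Q3. The divergence there is about +3, positive as expected for a source.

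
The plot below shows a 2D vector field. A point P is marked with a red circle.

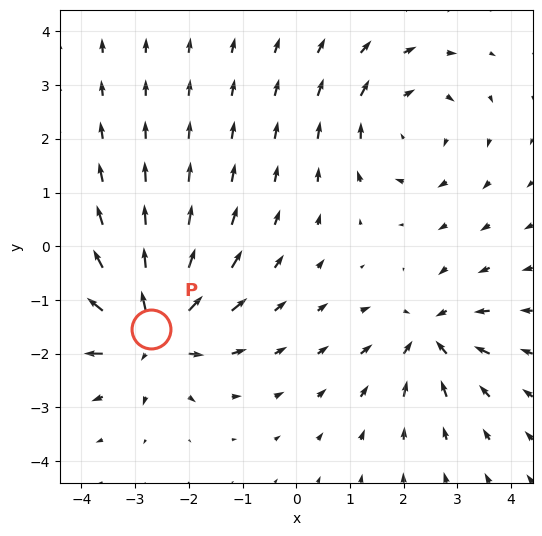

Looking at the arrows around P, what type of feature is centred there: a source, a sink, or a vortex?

At P (-2.7, -1.5) the arrows spread outward. Divergence about +6, curl ≈0 — positive divergence with near-zero curl is a source.

source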